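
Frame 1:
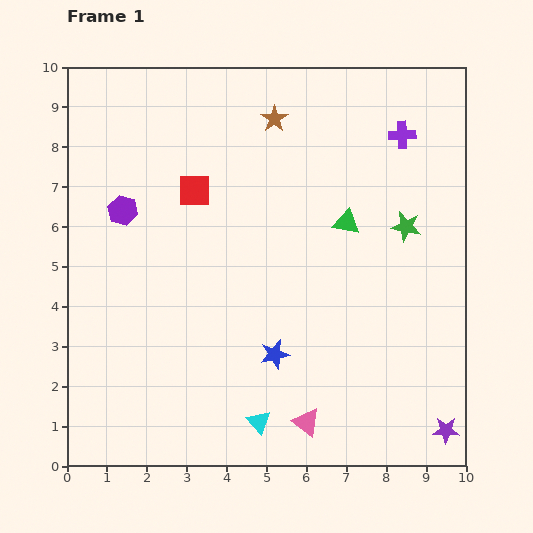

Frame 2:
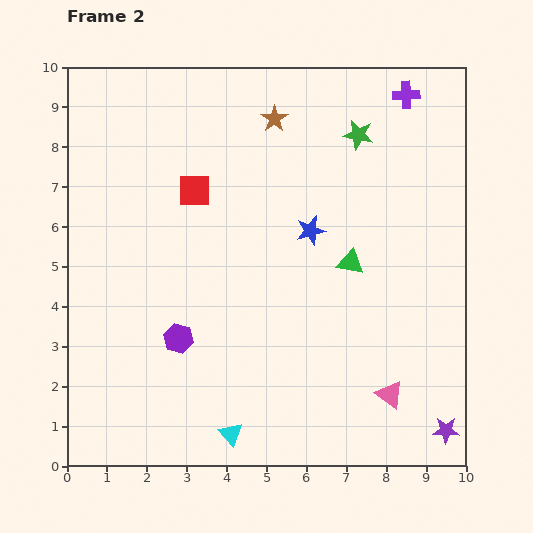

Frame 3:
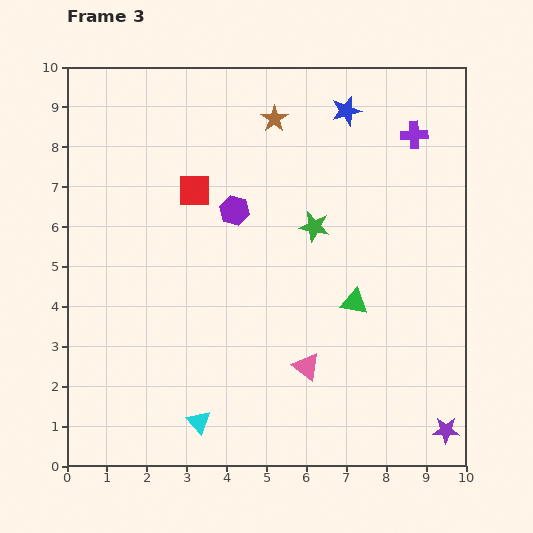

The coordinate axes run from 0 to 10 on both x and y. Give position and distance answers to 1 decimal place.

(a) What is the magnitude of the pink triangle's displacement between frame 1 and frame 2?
2.2

The pink triangle moved from (6.0, 1.1) to (8.1, 1.8), a distance of √(2.1² + 0.7²) ≈ 2.2.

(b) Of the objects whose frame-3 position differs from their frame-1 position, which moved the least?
the purple cross

(moved 0.3)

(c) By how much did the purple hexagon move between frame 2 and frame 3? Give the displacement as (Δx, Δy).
(1.4, 3.2)

The purple hexagon was at (2.8, 3.2) in frame 2 and (4.2, 6.4) in frame 3.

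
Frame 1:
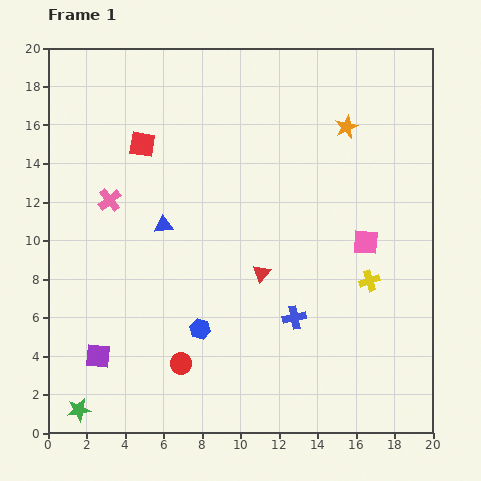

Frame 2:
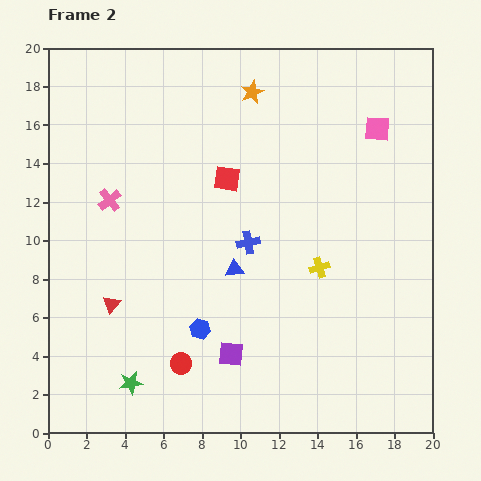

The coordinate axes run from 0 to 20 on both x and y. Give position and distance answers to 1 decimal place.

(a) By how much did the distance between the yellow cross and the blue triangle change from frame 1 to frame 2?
-6.7

Distance in frame 1: 11.1. Distance in frame 2: 4.4.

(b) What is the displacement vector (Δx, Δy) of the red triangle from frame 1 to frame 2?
(-7.8, -1.6)

The red triangle was at (11.1, 8.3) in frame 1 and (3.3, 6.7) in frame 2.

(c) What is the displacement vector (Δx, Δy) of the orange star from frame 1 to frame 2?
(-4.9, 1.8)

The orange star was at (15.5, 15.9) in frame 1 and (10.6, 17.7) in frame 2.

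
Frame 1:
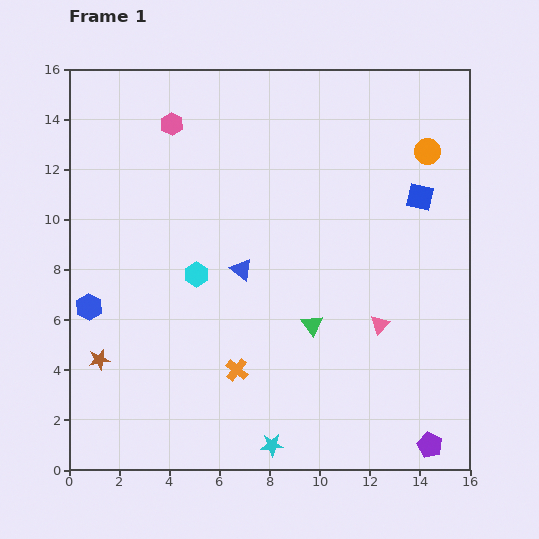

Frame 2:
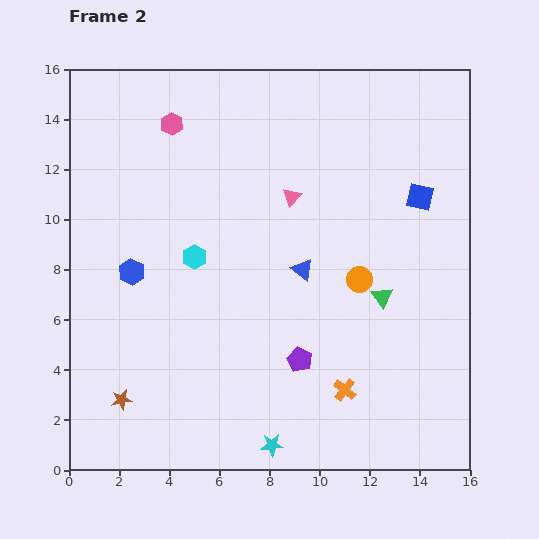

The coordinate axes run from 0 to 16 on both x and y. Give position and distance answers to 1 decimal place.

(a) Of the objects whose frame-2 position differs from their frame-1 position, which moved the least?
the cyan hexagon

(moved 0.7)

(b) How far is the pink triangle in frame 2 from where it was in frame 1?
6.2

The pink triangle moved from (12.4, 5.8) to (8.9, 10.9), a distance of √(3.5² + 5.1²) ≈ 6.2.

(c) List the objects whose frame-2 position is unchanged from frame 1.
the pink hexagon, the blue square, the cyan star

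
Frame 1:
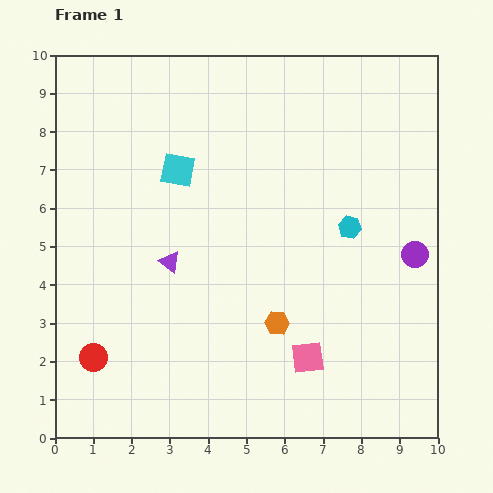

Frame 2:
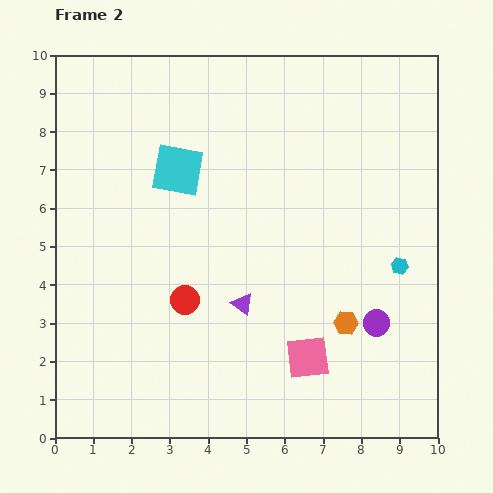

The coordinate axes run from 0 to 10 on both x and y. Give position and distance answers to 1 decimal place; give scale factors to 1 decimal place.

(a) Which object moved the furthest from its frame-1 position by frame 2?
the red circle

(moved 2.8; next 2.2)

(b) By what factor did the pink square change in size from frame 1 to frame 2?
1.3×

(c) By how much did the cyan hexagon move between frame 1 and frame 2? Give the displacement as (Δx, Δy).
(1.3, -1.0)

The cyan hexagon was at (7.7, 5.5) in frame 1 and (9.0, 4.5) in frame 2.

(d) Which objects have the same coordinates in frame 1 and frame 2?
the pink square, the cyan square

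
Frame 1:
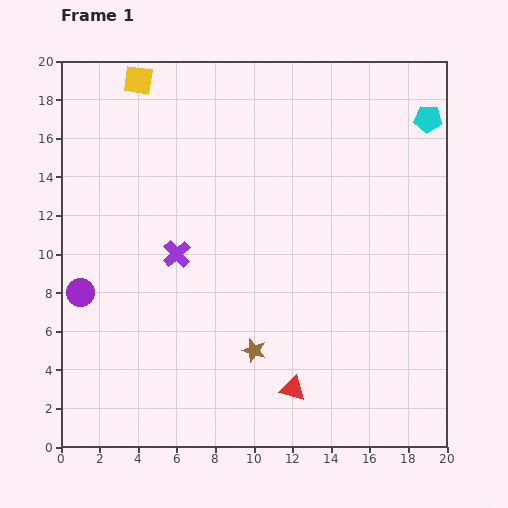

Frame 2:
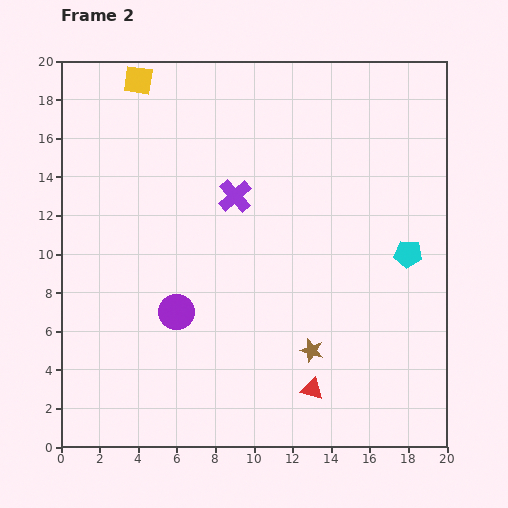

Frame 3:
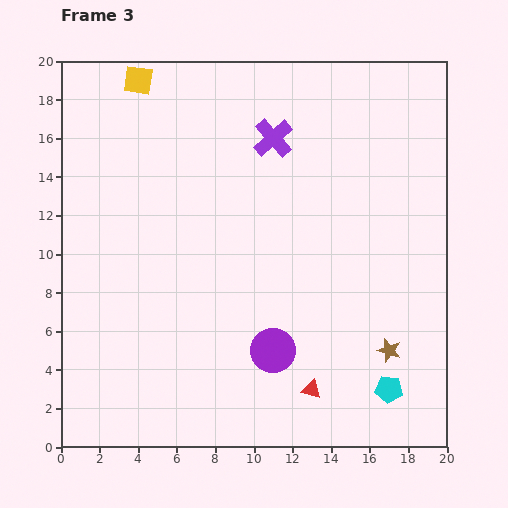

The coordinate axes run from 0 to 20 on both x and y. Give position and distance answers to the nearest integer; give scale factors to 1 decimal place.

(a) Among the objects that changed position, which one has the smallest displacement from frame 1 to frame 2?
the red triangle

(moved 1)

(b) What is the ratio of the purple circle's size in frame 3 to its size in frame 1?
1.6×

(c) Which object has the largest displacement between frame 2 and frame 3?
the cyan pentagon

(moved 7; next 5)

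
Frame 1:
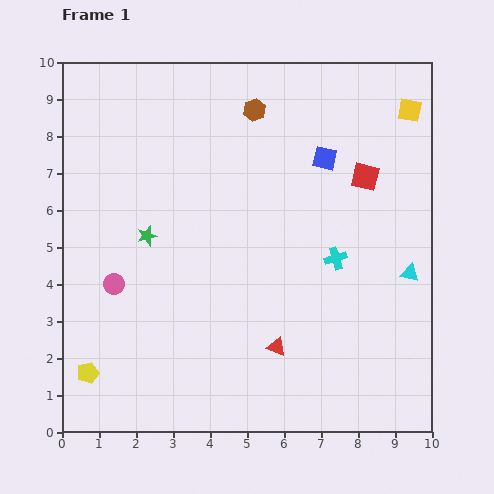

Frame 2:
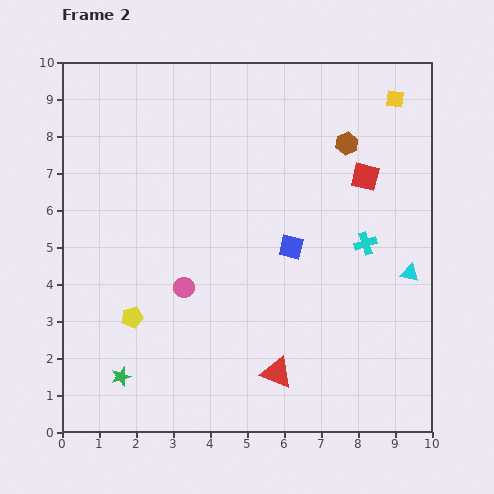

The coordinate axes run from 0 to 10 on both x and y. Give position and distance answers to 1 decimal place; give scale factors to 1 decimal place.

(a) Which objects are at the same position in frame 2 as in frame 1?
the cyan triangle, the red square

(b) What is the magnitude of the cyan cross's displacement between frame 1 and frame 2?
0.9

The cyan cross moved from (7.4, 4.7) to (8.2, 5.1), a distance of √(0.8² + 0.4²) ≈ 0.9.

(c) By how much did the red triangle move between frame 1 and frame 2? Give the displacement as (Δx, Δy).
(0.0, -0.7)

The red triangle was at (5.8, 2.3) in frame 1 and (5.8, 1.6) in frame 2.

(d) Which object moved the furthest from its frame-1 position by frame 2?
the green star

(moved 3.9; next 2.7)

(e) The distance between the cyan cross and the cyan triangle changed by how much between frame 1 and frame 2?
-0.6

Distance in frame 1: 2.0. Distance in frame 2: 1.4.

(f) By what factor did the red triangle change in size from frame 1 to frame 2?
1.7×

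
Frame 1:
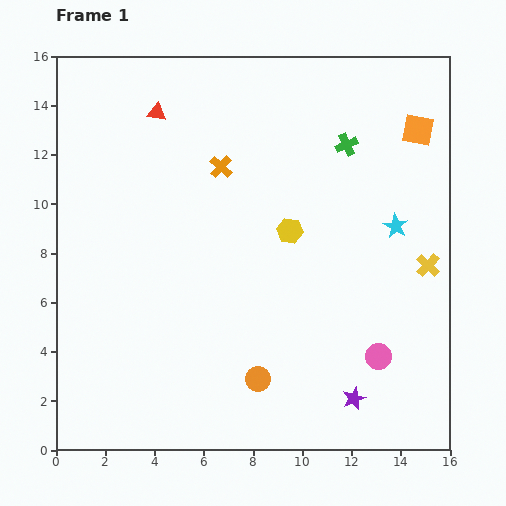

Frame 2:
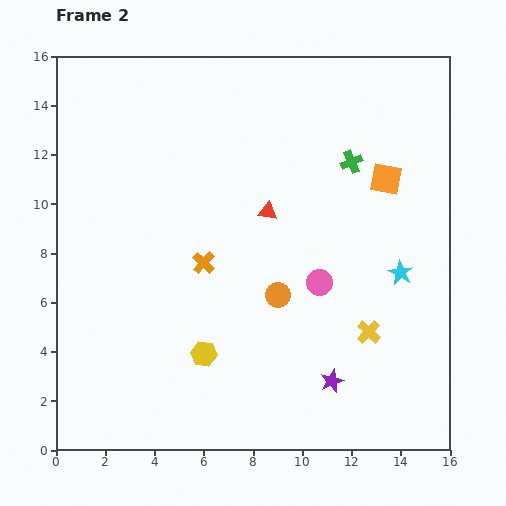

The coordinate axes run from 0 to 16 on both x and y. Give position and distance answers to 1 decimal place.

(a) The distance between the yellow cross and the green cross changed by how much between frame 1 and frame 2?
+1.0

Distance in frame 1: 5.9. Distance in frame 2: 6.9.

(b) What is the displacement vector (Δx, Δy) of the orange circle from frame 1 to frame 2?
(0.8, 3.4)

The orange circle was at (8.2, 2.9) in frame 1 and (9.0, 6.3) in frame 2.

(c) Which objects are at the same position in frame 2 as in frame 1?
none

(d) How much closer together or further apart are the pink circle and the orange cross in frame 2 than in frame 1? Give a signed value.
-5.2

Distance in frame 1: 10.0. Distance in frame 2: 4.8.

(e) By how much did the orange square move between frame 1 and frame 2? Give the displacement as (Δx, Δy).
(-1.3, -2.0)

The orange square was at (14.7, 13.0) in frame 1 and (13.4, 11.0) in frame 2.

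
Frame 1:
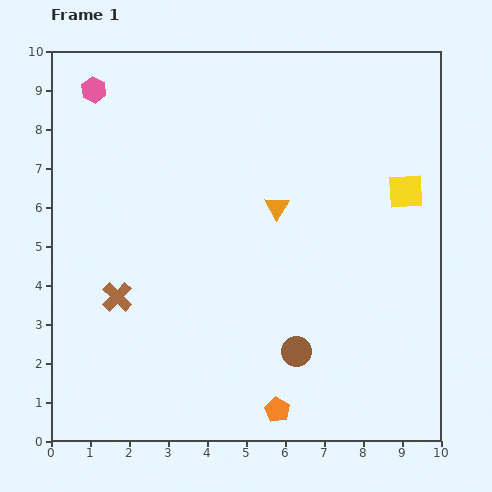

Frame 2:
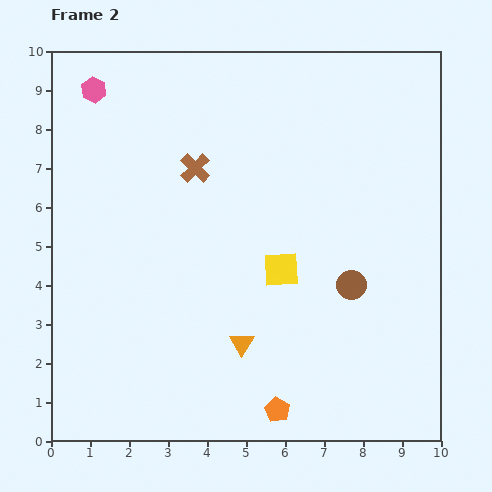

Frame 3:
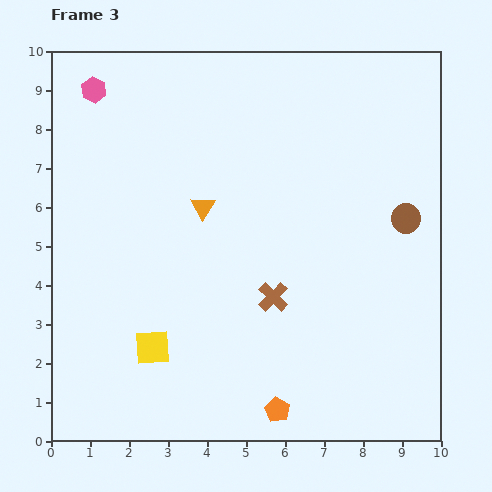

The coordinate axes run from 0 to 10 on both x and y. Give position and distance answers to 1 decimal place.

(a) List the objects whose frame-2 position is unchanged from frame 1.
the pink hexagon, the orange pentagon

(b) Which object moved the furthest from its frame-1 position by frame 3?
the yellow square

(moved 7.6; next 4.4)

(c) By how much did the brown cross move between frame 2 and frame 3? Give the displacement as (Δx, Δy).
(2.0, -3.3)

The brown cross was at (3.7, 7.0) in frame 2 and (5.7, 3.7) in frame 3.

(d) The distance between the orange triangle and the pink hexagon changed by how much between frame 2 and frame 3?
-3.4

Distance in frame 2: 7.5. Distance in frame 3: 4.1.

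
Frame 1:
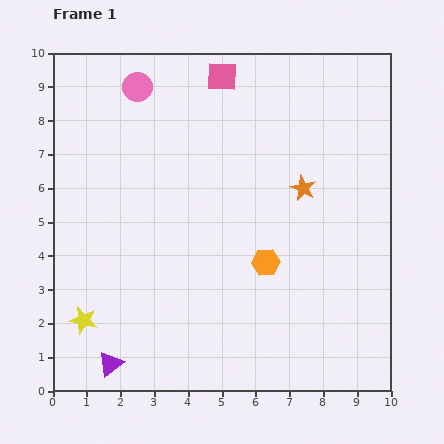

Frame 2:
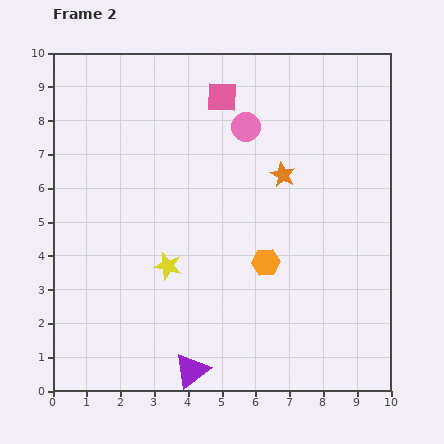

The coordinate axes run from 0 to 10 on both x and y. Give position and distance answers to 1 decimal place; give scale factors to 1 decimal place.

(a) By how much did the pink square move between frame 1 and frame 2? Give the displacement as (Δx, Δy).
(0.0, -0.6)

The pink square was at (5.0, 9.3) in frame 1 and (5.0, 8.7) in frame 2.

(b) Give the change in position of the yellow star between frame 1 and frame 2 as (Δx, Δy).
(2.5, 1.6)

The yellow star was at (0.9, 2.1) in frame 1 and (3.4, 3.7) in frame 2.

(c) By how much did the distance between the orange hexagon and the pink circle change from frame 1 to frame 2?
-2.4

Distance in frame 1: 6.4. Distance in frame 2: 4.0.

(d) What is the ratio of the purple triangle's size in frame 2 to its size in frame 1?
1.4×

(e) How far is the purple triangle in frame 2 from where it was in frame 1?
2.4

The purple triangle moved from (1.7, 0.8) to (4.1, 0.6), a distance of √(2.4² + 0.2²) ≈ 2.4.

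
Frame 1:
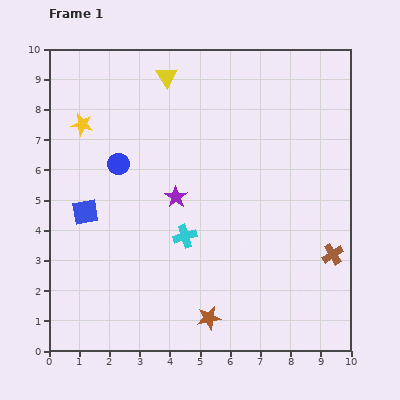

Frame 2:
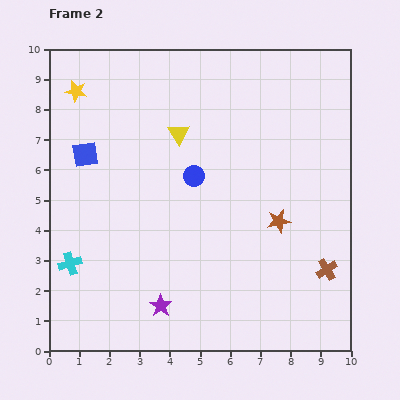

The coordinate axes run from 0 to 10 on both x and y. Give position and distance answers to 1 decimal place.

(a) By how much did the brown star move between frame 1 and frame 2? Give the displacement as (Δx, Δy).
(2.3, 3.2)

The brown star was at (5.3, 1.1) in frame 1 and (7.6, 4.3) in frame 2.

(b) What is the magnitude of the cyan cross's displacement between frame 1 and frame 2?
3.9

The cyan cross moved from (4.5, 3.8) to (0.7, 2.9), a distance of √(3.8² + 0.9²) ≈ 3.9.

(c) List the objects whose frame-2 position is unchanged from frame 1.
none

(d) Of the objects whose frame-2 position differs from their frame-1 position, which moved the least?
the brown cross

(moved 0.5)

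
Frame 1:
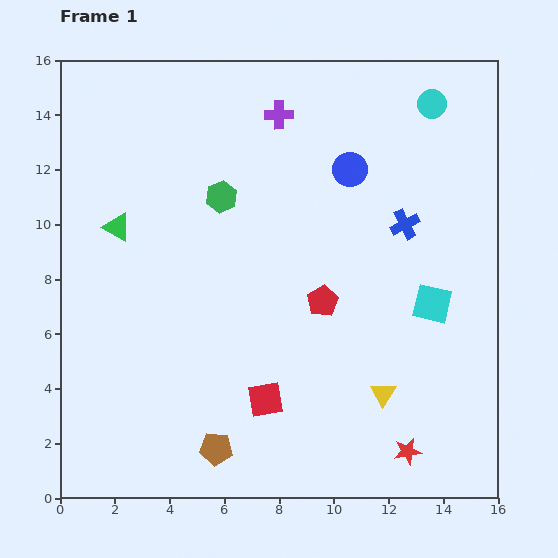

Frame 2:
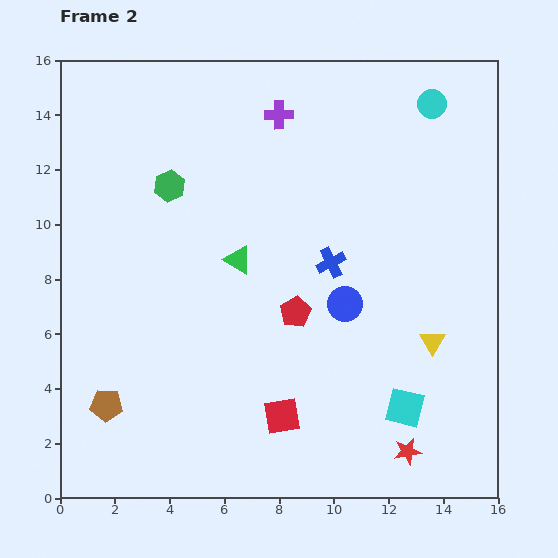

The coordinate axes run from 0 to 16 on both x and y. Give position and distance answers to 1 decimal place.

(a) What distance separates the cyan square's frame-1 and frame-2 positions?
3.9

The cyan square moved from (13.6, 7.1) to (12.6, 3.3), a distance of √(1.0² + 3.8²) ≈ 3.9.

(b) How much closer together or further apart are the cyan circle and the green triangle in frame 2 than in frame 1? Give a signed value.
-3.2

Distance in frame 1: 12.3. Distance in frame 2: 9.1.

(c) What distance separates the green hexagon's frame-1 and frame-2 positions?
1.9

The green hexagon moved from (5.9, 11.0) to (4.0, 11.4), a distance of √(1.9² + 0.4²) ≈ 1.9.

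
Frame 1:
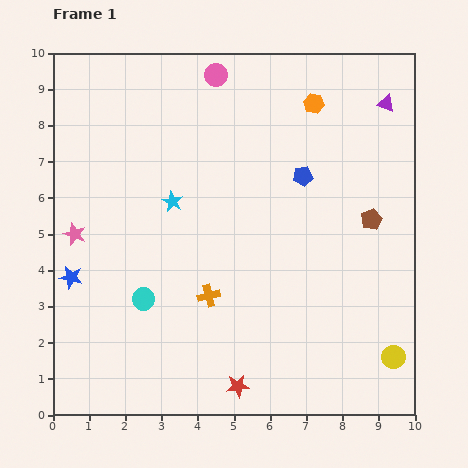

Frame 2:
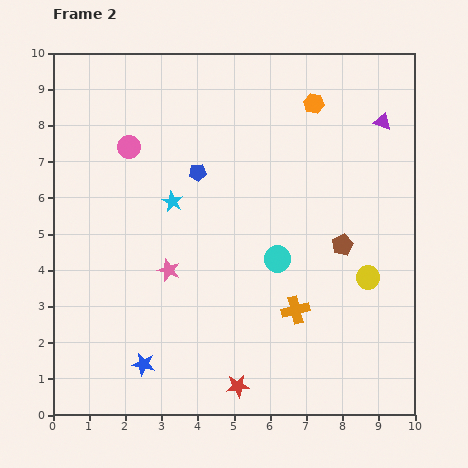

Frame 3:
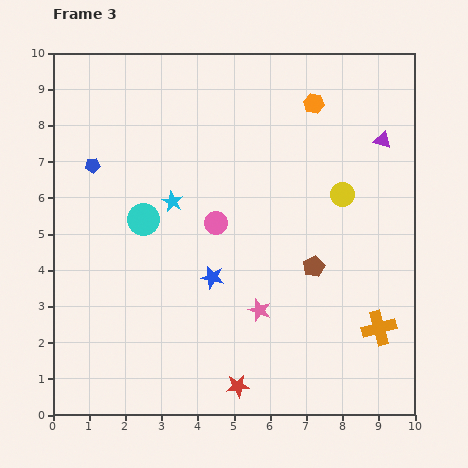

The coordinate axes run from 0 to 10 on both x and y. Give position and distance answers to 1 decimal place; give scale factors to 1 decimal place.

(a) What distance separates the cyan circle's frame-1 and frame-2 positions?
3.9

The cyan circle moved from (2.5, 3.2) to (6.2, 4.3), a distance of √(3.7² + 1.1²) ≈ 3.9.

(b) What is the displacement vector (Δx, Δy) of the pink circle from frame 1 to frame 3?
(0.0, -4.1)

The pink circle was at (4.5, 9.4) in frame 1 and (4.5, 5.3) in frame 3.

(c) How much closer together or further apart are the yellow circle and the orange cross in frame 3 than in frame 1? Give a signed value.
-1.6

Distance in frame 1: 5.4. Distance in frame 3: 3.8.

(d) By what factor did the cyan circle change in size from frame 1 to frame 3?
1.4×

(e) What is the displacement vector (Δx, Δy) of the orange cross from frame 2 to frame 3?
(2.3, -0.5)

The orange cross was at (6.7, 2.9) in frame 2 and (9.0, 2.4) in frame 3.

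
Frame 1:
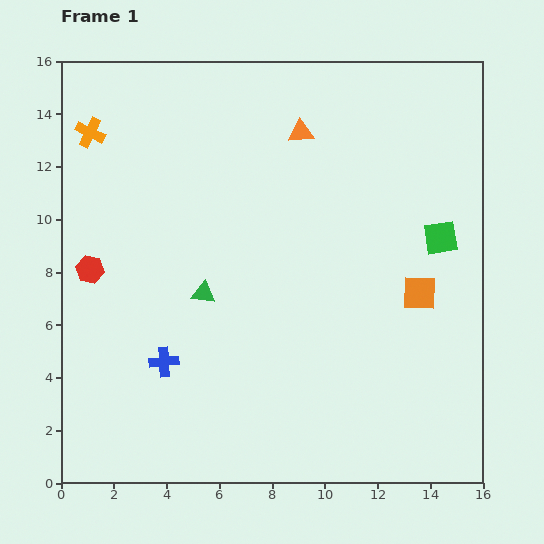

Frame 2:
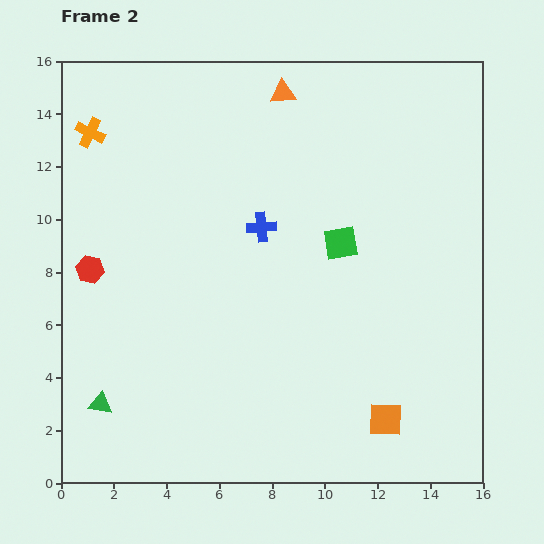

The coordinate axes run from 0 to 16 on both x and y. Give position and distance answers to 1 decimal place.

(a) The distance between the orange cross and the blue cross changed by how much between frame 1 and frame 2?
-1.7

Distance in frame 1: 9.1. Distance in frame 2: 7.4.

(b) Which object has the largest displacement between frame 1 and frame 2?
the blue cross

(moved 6.3; next 5.7)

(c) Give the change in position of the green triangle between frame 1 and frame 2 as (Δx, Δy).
(-3.9, -4.2)

The green triangle was at (5.4, 7.2) in frame 1 and (1.5, 3.0) in frame 2.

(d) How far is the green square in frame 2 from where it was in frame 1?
3.8

The green square moved from (14.4, 9.3) to (10.6, 9.1), a distance of √(3.8² + 0.2²) ≈ 3.8.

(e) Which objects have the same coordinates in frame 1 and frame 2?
the orange cross, the red hexagon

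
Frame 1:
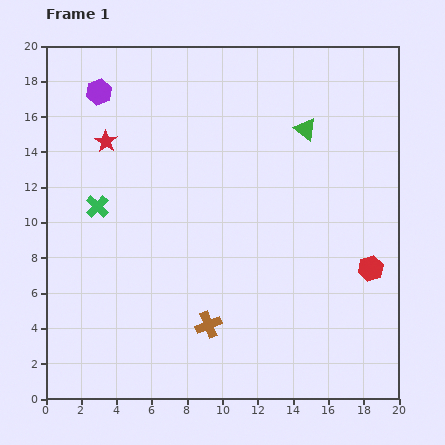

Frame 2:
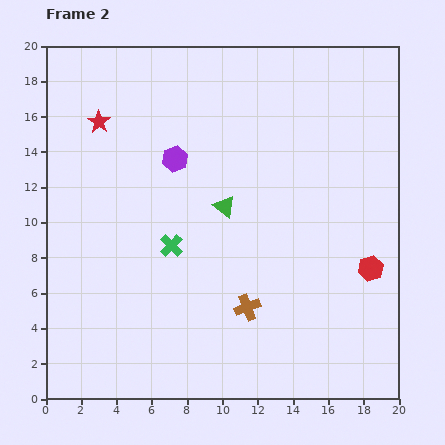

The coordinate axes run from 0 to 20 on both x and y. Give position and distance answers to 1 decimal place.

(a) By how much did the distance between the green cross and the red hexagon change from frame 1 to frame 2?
-4.5

Distance in frame 1: 15.9. Distance in frame 2: 11.4.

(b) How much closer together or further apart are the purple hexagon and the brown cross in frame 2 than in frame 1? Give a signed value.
-5.3

Distance in frame 1: 14.6. Distance in frame 2: 9.3.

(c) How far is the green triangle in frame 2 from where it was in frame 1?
6.4

The green triangle moved from (14.7, 15.3) to (10.1, 10.9), a distance of √(4.6² + 4.4²) ≈ 6.4.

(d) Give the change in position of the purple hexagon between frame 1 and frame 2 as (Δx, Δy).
(4.3, -3.8)

The purple hexagon was at (3.0, 17.4) in frame 1 and (7.3, 13.6) in frame 2.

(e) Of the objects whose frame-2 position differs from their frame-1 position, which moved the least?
the red star

(moved 1.2)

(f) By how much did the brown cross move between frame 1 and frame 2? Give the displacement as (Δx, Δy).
(2.2, 1.0)

The brown cross was at (9.2, 4.2) in frame 1 and (11.4, 5.2) in frame 2.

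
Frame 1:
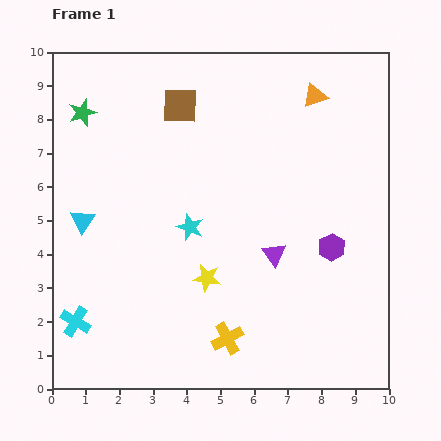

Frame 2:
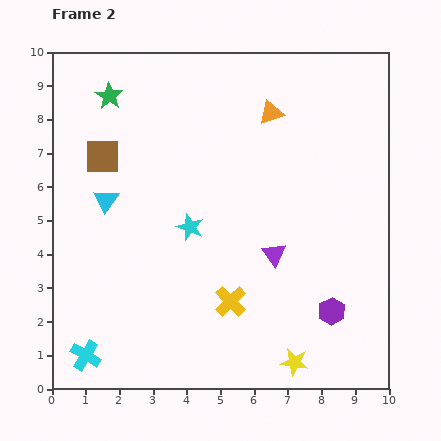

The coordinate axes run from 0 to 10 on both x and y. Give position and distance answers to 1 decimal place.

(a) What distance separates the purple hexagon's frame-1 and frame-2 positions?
1.9

The purple hexagon moved from (8.3, 4.2) to (8.3, 2.3), a distance of √(0.0² + 1.9²) ≈ 1.9.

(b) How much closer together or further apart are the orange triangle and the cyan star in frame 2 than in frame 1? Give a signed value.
-1.2

Distance in frame 1: 5.4. Distance in frame 2: 4.2.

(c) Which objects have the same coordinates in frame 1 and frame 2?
the cyan star, the purple triangle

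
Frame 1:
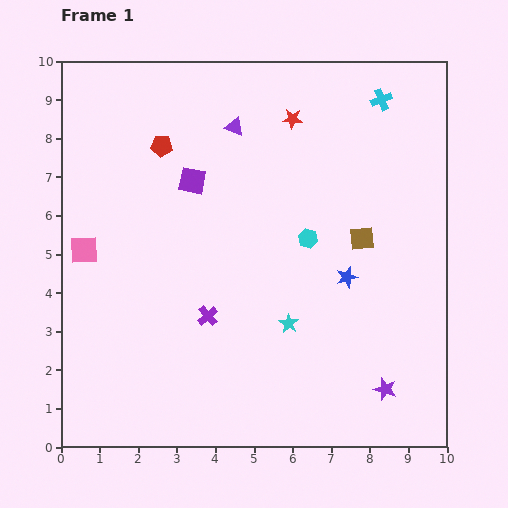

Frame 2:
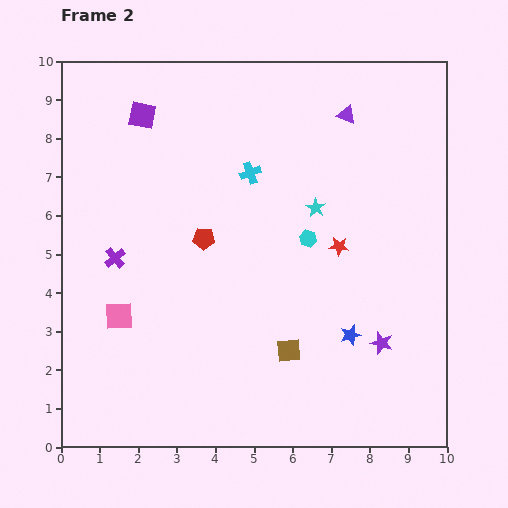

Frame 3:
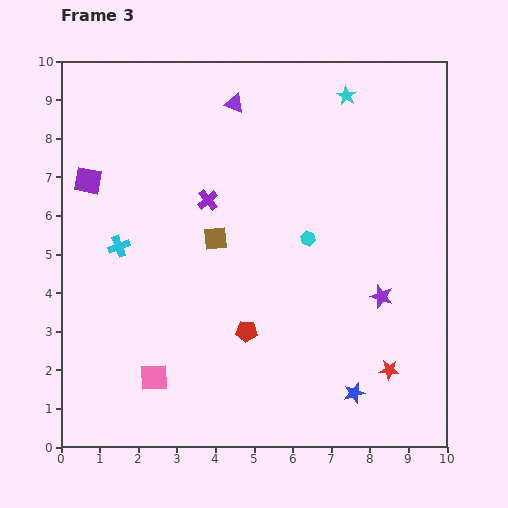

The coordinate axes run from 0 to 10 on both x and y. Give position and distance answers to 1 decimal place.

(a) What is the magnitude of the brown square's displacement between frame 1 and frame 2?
3.5

The brown square moved from (7.8, 5.4) to (5.9, 2.5), a distance of √(1.9² + 2.9²) ≈ 3.5.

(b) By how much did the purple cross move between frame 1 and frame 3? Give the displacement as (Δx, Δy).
(0.0, 3.0)

The purple cross was at (3.8, 3.4) in frame 1 and (3.8, 6.4) in frame 3.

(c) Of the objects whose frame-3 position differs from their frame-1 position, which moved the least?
the purple triangle

(moved 0.6)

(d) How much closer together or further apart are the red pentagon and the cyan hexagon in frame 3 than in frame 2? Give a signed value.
+0.2

Distance in frame 2: 2.7. Distance in frame 3: 2.9.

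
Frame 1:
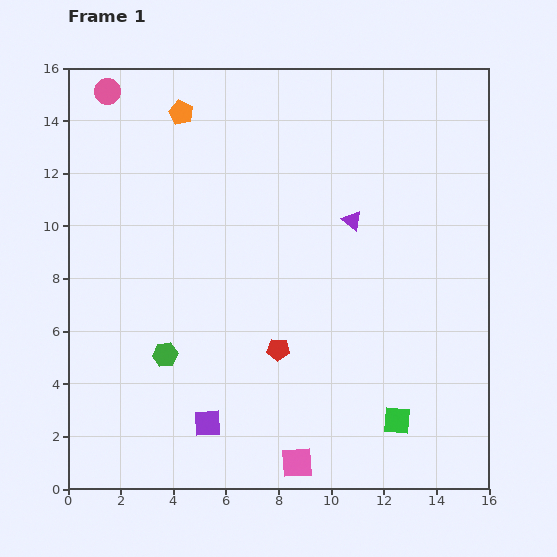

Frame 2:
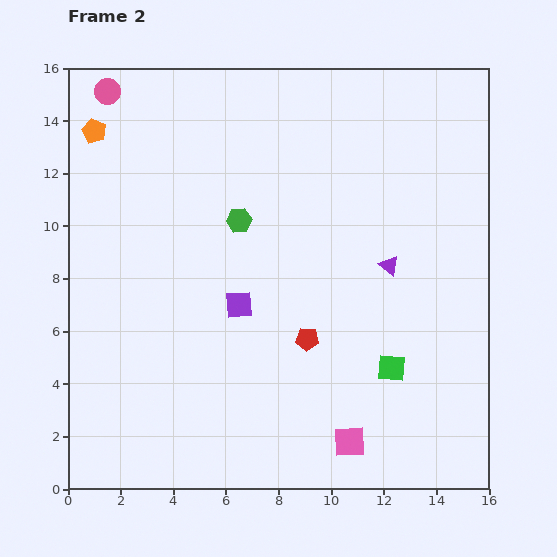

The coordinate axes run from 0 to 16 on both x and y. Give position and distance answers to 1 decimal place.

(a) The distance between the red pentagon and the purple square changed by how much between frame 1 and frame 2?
-1.0

Distance in frame 1: 3.9. Distance in frame 2: 2.9.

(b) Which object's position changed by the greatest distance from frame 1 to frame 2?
the green hexagon

(moved 5.8; next 4.7)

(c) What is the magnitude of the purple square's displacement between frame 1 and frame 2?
4.7

The purple square moved from (5.3, 2.5) to (6.5, 7.0), a distance of √(1.2² + 4.5²) ≈ 4.7.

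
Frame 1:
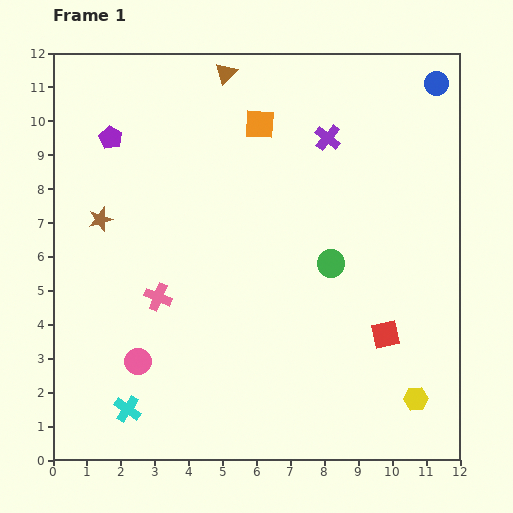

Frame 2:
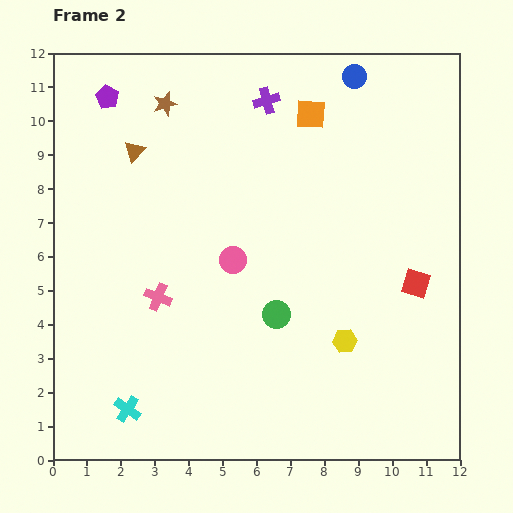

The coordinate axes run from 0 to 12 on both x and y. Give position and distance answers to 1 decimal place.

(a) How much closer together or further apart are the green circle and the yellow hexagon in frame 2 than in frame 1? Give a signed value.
-2.5

Distance in frame 1: 4.7. Distance in frame 2: 2.2.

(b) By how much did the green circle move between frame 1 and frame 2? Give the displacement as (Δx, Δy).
(-1.6, -1.5)

The green circle was at (8.2, 5.8) in frame 1 and (6.6, 4.3) in frame 2.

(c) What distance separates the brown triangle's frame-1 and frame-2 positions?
3.5

The brown triangle moved from (5.1, 11.4) to (2.4, 9.1), a distance of √(2.7² + 2.3²) ≈ 3.5.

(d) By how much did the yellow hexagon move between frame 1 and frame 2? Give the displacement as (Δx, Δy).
(-2.1, 1.7)

The yellow hexagon was at (10.7, 1.8) in frame 1 and (8.6, 3.5) in frame 2.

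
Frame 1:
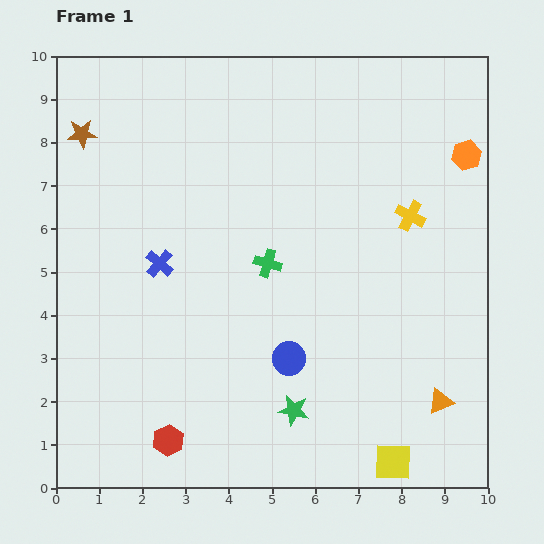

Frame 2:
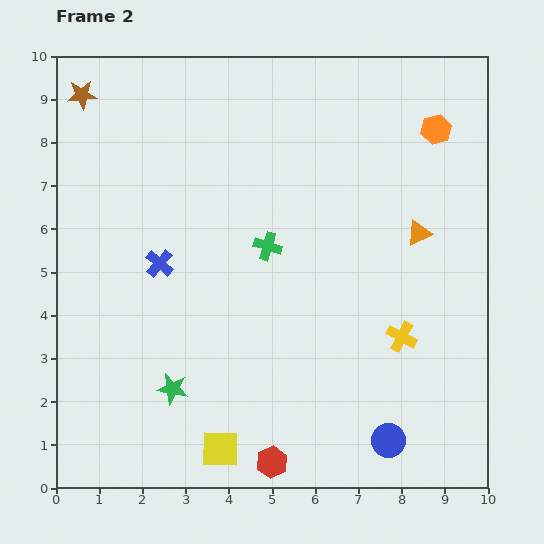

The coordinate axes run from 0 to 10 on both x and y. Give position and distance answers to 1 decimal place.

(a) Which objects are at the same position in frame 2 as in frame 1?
the blue cross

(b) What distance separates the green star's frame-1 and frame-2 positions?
2.8

The green star moved from (5.5, 1.8) to (2.7, 2.3), a distance of √(2.8² + 0.5²) ≈ 2.8.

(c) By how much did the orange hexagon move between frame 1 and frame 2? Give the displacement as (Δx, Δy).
(-0.7, 0.6)

The orange hexagon was at (9.5, 7.7) in frame 1 and (8.8, 8.3) in frame 2.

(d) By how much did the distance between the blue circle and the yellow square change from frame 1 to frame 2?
+0.5

Distance in frame 1: 3.4. Distance in frame 2: 3.9.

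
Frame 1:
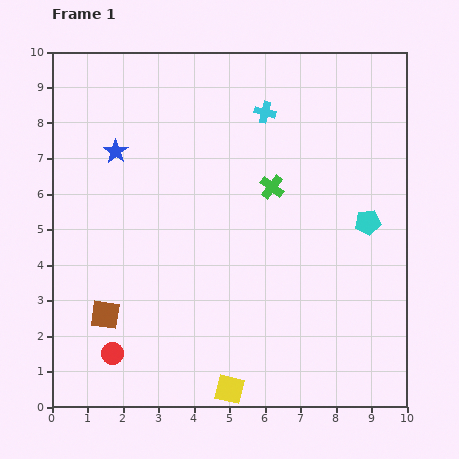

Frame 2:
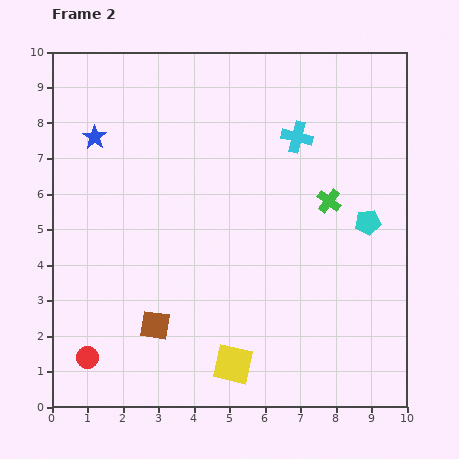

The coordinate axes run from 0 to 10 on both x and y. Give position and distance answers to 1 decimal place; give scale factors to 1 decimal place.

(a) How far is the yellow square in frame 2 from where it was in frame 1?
0.7

The yellow square moved from (5.0, 0.5) to (5.1, 1.2), a distance of √(0.1² + 0.7²) ≈ 0.7.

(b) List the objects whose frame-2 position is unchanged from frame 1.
the cyan pentagon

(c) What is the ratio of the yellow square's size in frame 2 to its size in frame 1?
1.4×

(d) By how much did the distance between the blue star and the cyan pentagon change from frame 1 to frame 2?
+0.7

Distance in frame 1: 7.4. Distance in frame 2: 8.1.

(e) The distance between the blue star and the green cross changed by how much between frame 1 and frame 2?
+2.3

Distance in frame 1: 4.5. Distance in frame 2: 6.8.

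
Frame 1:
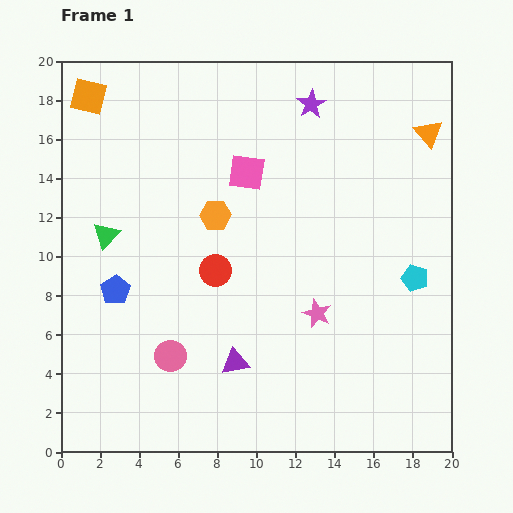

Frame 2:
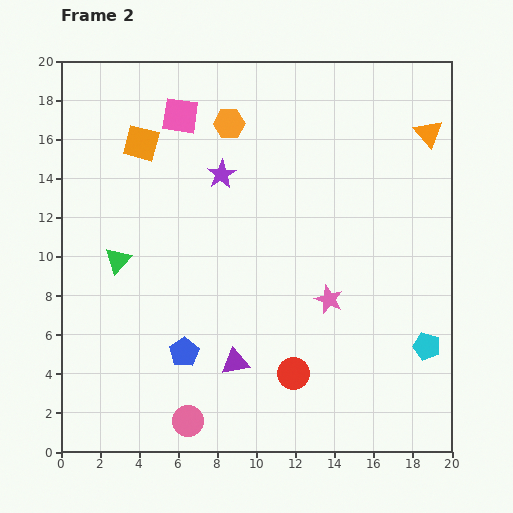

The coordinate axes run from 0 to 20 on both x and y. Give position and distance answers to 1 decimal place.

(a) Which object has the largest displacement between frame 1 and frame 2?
the red circle

(moved 6.6; next 5.8)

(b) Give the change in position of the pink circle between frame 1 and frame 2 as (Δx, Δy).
(0.9, -3.3)

The pink circle was at (5.6, 4.9) in frame 1 and (6.5, 1.6) in frame 2.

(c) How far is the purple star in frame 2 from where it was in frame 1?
5.8

The purple star moved from (12.8, 17.8) to (8.2, 14.2), a distance of √(4.6² + 3.6²) ≈ 5.8.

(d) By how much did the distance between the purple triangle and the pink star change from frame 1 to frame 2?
+0.9

Distance in frame 1: 4.9. Distance in frame 2: 5.8.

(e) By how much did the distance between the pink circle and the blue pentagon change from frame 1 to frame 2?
-0.9

Distance in frame 1: 4.4. Distance in frame 2: 3.5.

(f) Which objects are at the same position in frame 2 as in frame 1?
the orange triangle, the purple triangle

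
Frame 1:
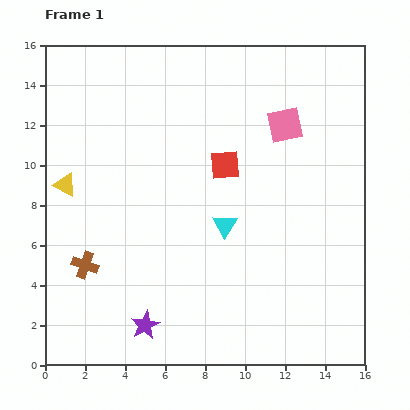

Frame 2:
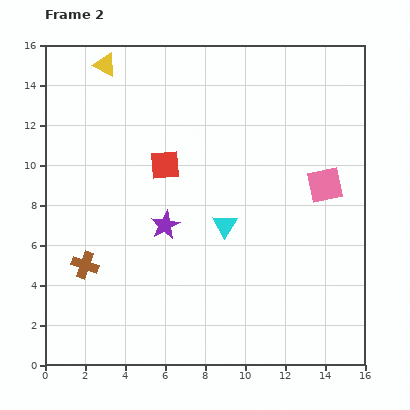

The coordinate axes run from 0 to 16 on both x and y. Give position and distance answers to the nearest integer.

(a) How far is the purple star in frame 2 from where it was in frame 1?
5

The purple star moved from (5, 2) to (6, 7), a distance of √(1² + 5²) ≈ 5.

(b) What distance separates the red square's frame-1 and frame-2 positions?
3

The red square moved from (9, 10) to (6, 10), a distance of √(3² + 0²) ≈ 3.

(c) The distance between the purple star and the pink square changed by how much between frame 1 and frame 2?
-4

Distance in frame 1: 12. Distance in frame 2: 8.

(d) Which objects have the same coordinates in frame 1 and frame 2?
the brown cross, the cyan triangle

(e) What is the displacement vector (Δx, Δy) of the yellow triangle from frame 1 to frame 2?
(2, 6)

The yellow triangle was at (1, 9) in frame 1 and (3, 15) in frame 2.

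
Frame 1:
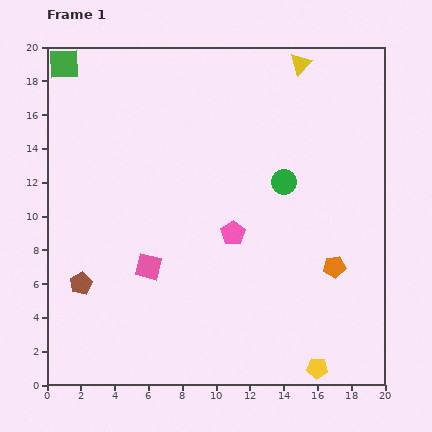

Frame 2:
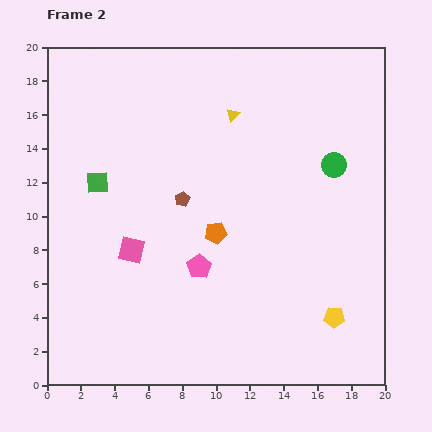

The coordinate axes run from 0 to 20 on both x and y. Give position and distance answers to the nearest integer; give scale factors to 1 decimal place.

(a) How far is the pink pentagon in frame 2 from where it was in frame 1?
3

The pink pentagon moved from (11, 9) to (9, 7), a distance of √(2² + 2²) ≈ 3.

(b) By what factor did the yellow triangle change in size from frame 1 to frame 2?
0.6×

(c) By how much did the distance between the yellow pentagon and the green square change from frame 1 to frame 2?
-7

Distance in frame 1: 23. Distance in frame 2: 16.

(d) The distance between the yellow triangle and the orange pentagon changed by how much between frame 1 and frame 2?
-5

Distance in frame 1: 12. Distance in frame 2: 7.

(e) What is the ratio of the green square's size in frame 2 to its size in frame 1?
0.7×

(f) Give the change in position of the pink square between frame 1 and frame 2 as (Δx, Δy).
(-1, 1)

The pink square was at (6, 7) in frame 1 and (5, 8) in frame 2.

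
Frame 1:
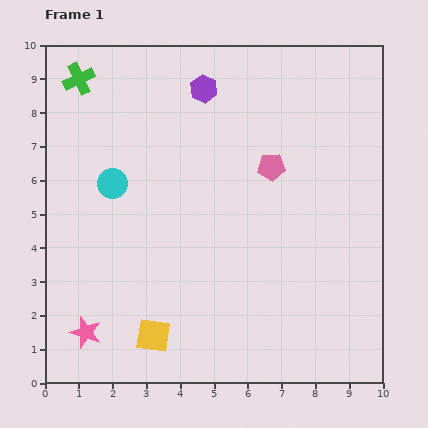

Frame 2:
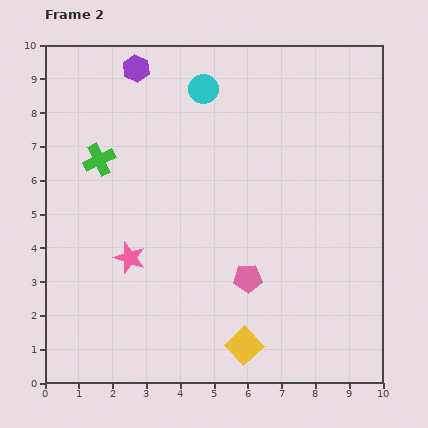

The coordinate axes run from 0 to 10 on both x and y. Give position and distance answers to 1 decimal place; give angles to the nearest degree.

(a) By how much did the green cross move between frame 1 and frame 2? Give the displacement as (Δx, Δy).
(0.6, -2.4)

The green cross was at (1.0, 9.0) in frame 1 and (1.6, 6.6) in frame 2.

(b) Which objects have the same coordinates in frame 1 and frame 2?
none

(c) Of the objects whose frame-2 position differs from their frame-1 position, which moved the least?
the purple hexagon

(moved 2.1)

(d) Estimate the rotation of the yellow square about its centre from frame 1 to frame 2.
38° clockwise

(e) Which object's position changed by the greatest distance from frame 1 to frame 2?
the cyan circle

(moved 3.9; next 3.4)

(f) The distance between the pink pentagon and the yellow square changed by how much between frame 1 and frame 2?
-4.1

Distance in frame 1: 6.1. Distance in frame 2: 2.0.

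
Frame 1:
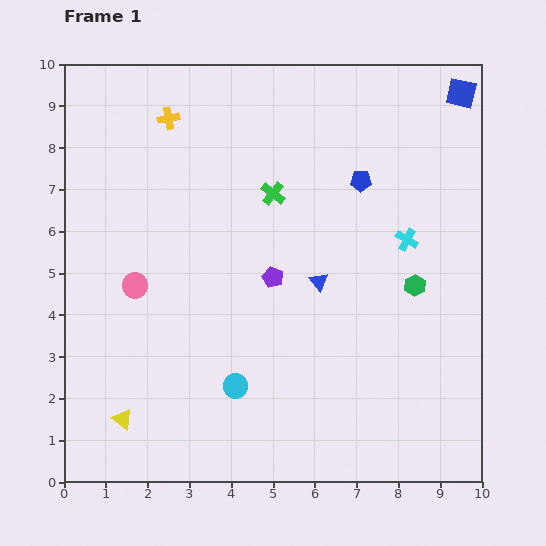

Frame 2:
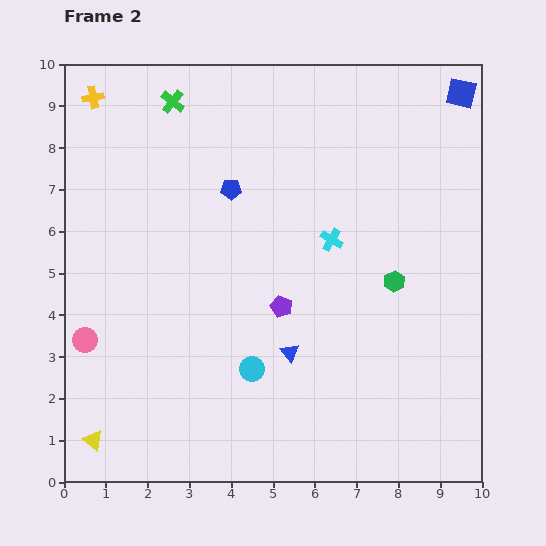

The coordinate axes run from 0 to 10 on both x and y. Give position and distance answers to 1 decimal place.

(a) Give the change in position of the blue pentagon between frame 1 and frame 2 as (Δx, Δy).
(-3.1, -0.2)

The blue pentagon was at (7.1, 7.2) in frame 1 and (4.0, 7.0) in frame 2.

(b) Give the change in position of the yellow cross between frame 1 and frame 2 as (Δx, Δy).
(-1.8, 0.5)

The yellow cross was at (2.5, 8.7) in frame 1 and (0.7, 9.2) in frame 2.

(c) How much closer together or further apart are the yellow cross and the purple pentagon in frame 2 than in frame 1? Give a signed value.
+2.2

Distance in frame 1: 4.5. Distance in frame 2: 6.7.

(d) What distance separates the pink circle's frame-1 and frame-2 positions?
1.8

The pink circle moved from (1.7, 4.7) to (0.5, 3.4), a distance of √(1.2² + 1.3²) ≈ 1.8.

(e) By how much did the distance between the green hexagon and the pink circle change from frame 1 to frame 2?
+0.8

Distance in frame 1: 6.7. Distance in frame 2: 7.5.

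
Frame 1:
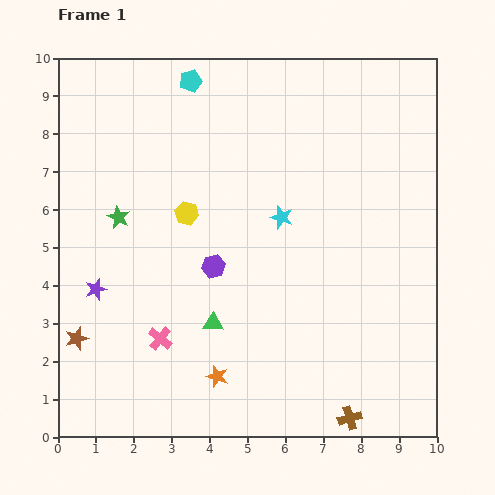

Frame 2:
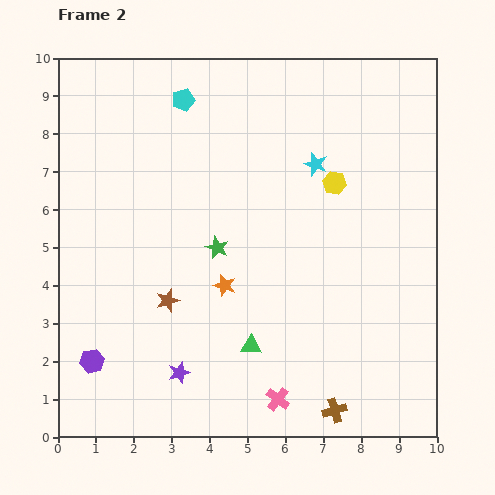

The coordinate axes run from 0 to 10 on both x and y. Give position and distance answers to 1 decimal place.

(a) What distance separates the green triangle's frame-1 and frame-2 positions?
1.2

The green triangle moved from (4.1, 3.0) to (5.1, 2.4), a distance of √(1.0² + 0.6²) ≈ 1.2.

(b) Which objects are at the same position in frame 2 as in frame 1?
none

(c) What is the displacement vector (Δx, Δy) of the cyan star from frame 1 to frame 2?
(0.9, 1.4)

The cyan star was at (5.9, 5.8) in frame 1 and (6.8, 7.2) in frame 2.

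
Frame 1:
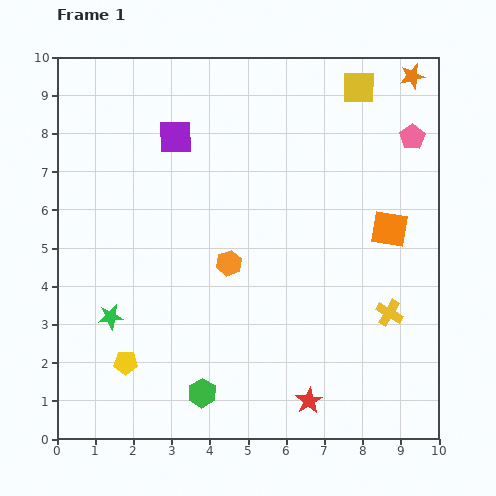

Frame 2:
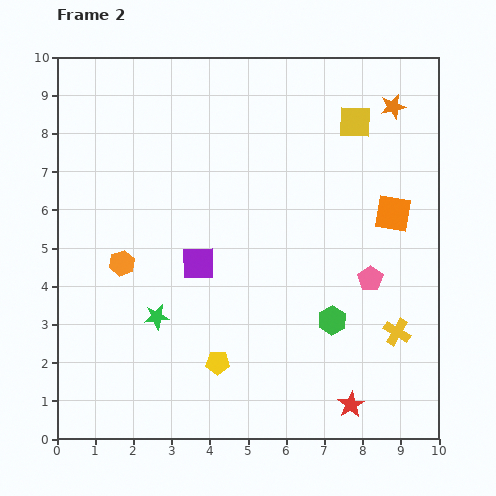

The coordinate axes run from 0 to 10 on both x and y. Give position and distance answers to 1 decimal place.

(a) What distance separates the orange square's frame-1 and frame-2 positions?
0.4

The orange square moved from (8.7, 5.5) to (8.8, 5.9), a distance of √(0.1² + 0.4²) ≈ 0.4.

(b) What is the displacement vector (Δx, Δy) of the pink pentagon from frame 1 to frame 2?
(-1.1, -3.7)

The pink pentagon was at (9.3, 7.9) in frame 1 and (8.2, 4.2) in frame 2.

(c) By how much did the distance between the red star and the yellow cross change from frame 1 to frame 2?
-0.9

Distance in frame 1: 3.1. Distance in frame 2: 2.2.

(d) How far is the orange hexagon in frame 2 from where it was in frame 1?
2.8

The orange hexagon moved from (4.5, 4.6) to (1.7, 4.6), a distance of √(2.8² + 0.0²) ≈ 2.8.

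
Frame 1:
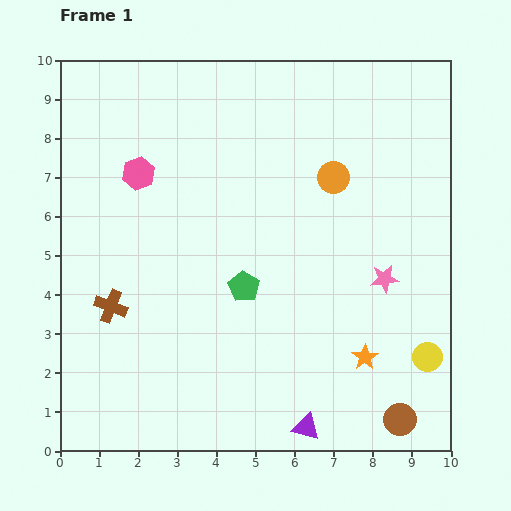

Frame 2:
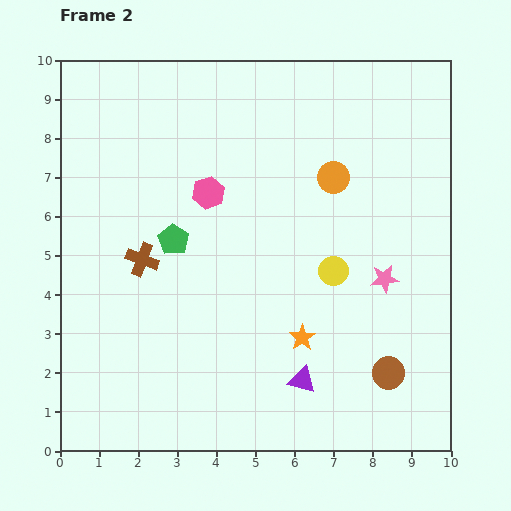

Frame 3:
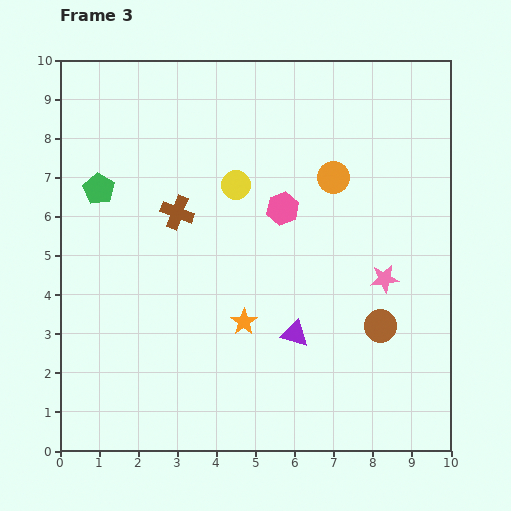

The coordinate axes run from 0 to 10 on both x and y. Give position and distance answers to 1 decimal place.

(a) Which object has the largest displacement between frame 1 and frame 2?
the yellow circle

(moved 3.3; next 2.2)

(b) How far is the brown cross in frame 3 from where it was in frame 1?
2.9

The brown cross moved from (1.3, 3.7) to (3.0, 6.1), a distance of √(1.7² + 2.4²) ≈ 2.9.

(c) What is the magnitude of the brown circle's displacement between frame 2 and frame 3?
1.2

The brown circle moved from (8.4, 2.0) to (8.2, 3.2), a distance of √(0.2² + 1.2²) ≈ 1.2.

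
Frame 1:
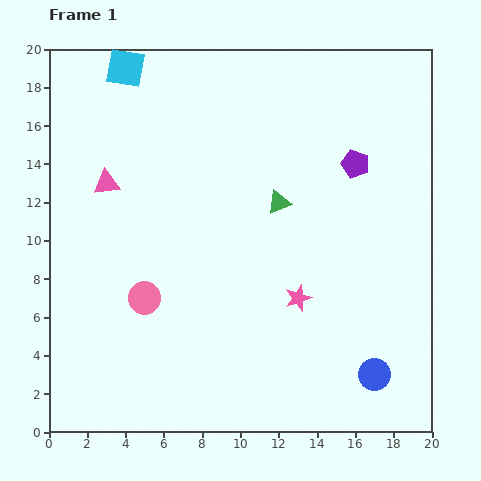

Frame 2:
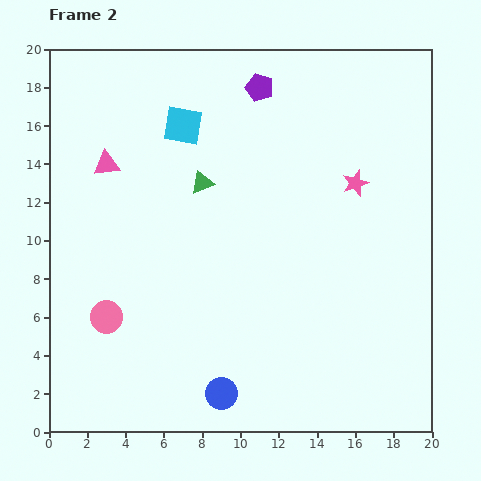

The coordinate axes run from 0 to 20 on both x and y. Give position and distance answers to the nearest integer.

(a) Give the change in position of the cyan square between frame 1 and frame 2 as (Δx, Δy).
(3, -3)

The cyan square was at (4, 19) in frame 1 and (7, 16) in frame 2.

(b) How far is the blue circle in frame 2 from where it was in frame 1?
8

The blue circle moved from (17, 3) to (9, 2), a distance of √(8² + 1²) ≈ 8.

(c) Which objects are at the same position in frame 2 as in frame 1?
none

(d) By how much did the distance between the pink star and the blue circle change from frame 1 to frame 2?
+7

Distance in frame 1: 6. Distance in frame 2: 13.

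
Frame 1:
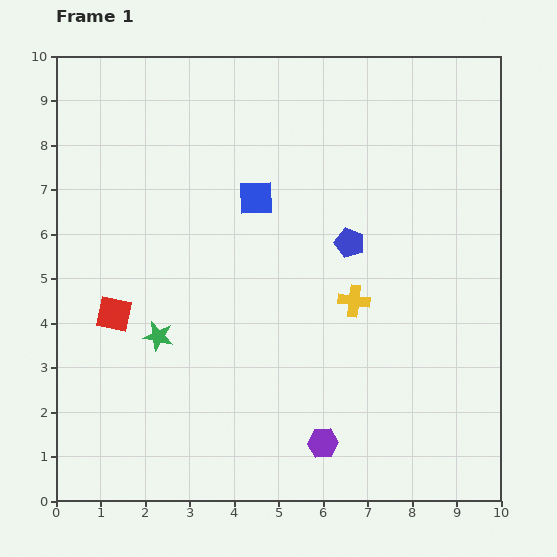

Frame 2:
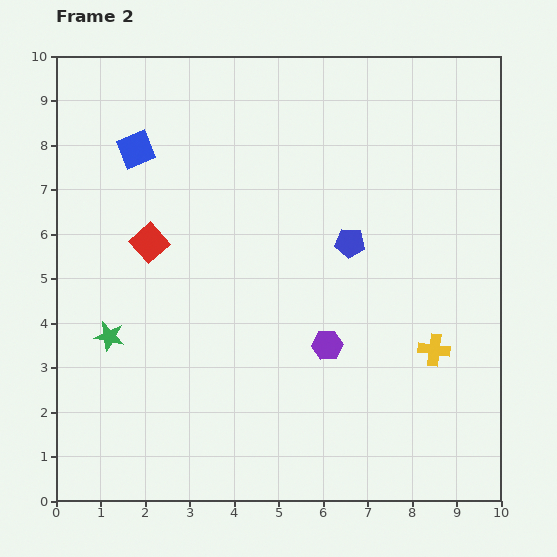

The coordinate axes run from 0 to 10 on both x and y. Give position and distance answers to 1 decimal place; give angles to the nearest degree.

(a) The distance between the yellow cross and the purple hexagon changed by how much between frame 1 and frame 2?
-0.9

Distance in frame 1: 3.3. Distance in frame 2: 2.4.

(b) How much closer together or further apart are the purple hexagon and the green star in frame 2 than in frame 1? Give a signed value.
+0.5

Distance in frame 1: 4.4. Distance in frame 2: 4.9.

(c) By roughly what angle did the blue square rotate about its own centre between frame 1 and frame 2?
21° counter-clockwise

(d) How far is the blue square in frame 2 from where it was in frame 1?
2.9

The blue square moved from (4.5, 6.8) to (1.8, 7.9), a distance of √(2.7² + 1.1²) ≈ 2.9.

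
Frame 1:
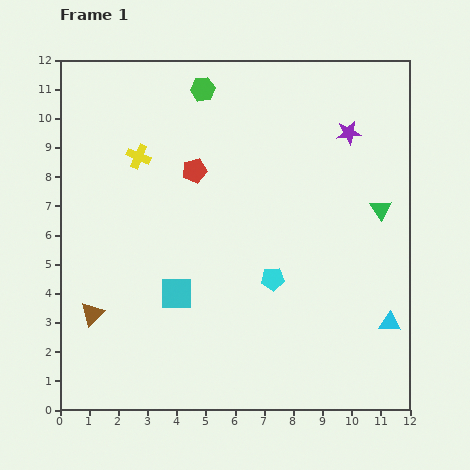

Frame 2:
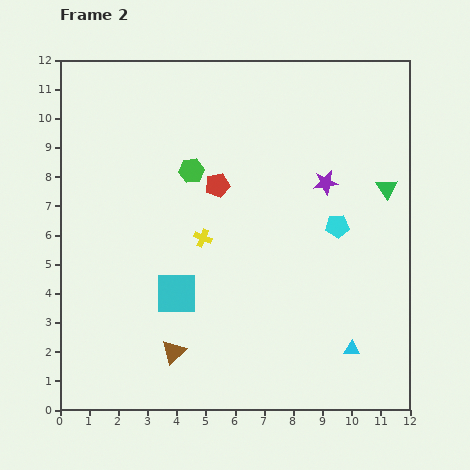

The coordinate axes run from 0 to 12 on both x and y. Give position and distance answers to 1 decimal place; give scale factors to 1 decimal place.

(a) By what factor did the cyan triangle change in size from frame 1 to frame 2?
0.7×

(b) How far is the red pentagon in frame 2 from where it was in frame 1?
0.9

The red pentagon moved from (4.6, 8.2) to (5.4, 7.7), a distance of √(0.8² + 0.5²) ≈ 0.9.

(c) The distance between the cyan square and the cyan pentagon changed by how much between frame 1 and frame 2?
+2.7

Distance in frame 1: 3.3. Distance in frame 2: 6.0.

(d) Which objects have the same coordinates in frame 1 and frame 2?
the cyan square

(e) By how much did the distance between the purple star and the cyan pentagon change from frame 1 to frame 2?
-4.0

Distance in frame 1: 5.6. Distance in frame 2: 1.6.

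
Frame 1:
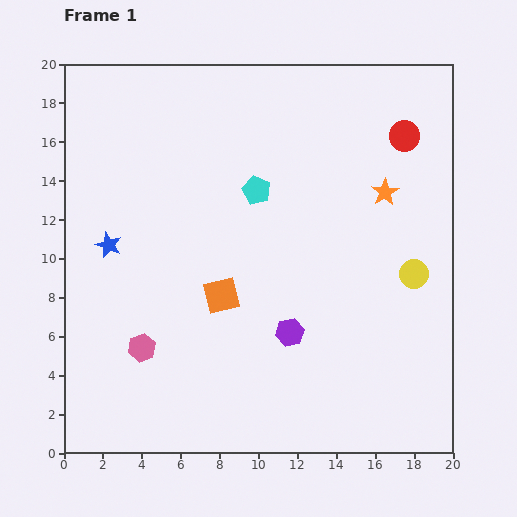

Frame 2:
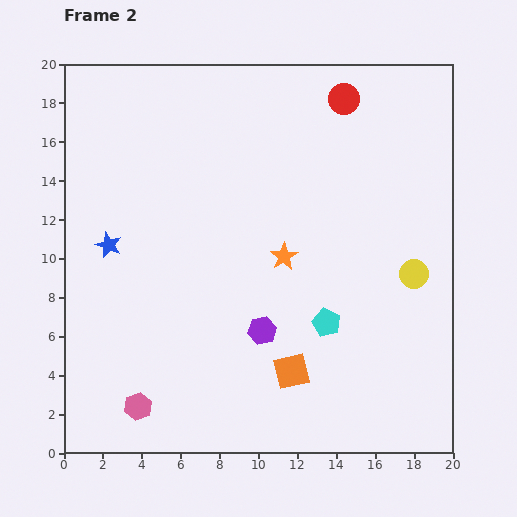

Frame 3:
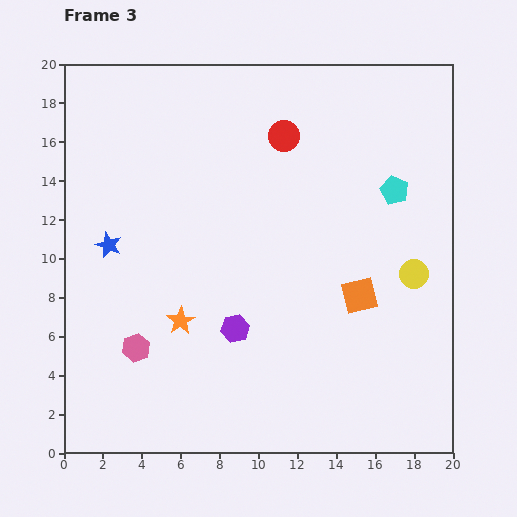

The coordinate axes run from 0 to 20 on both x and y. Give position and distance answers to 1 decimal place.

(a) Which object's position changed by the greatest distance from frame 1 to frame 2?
the cyan pentagon

(moved 7.7; next 6.2)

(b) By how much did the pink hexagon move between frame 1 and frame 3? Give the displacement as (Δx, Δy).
(-0.3, 0.0)

The pink hexagon was at (4.0, 5.4) in frame 1 and (3.7, 5.4) in frame 3.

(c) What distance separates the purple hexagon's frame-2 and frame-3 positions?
1.4

The purple hexagon moved from (10.2, 6.3) to (8.8, 6.4), a distance of √(1.4² + 0.1²) ≈ 1.4.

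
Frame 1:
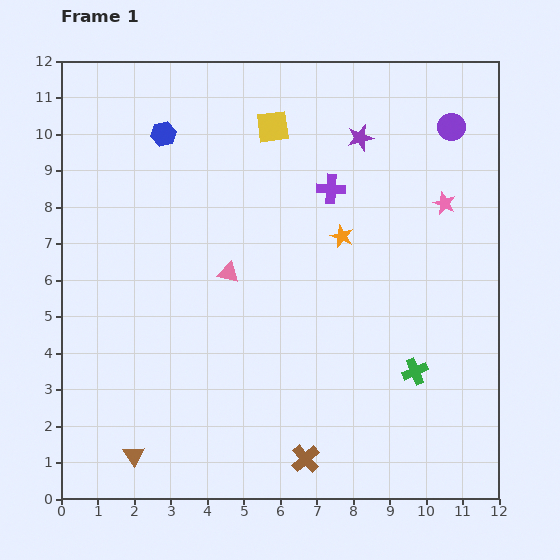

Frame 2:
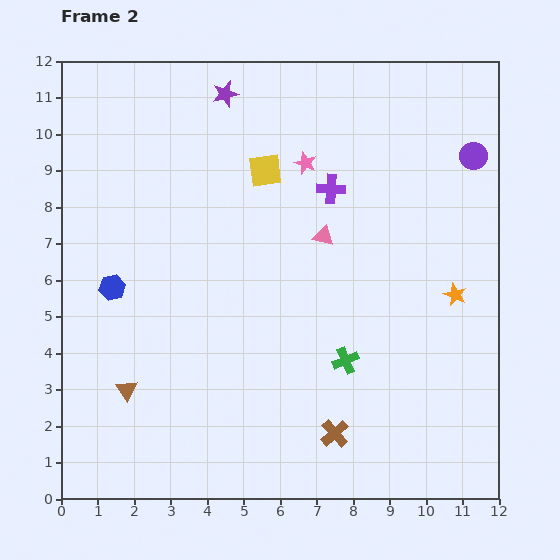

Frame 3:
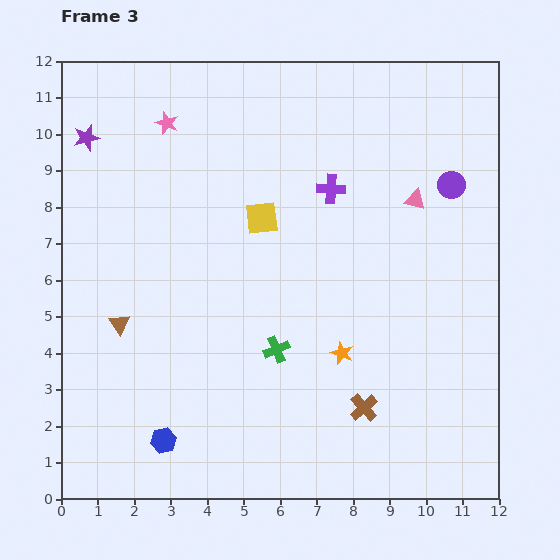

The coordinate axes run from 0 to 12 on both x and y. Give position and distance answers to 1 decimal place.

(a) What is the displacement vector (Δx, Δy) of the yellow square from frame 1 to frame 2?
(-0.2, -1.2)

The yellow square was at (5.8, 10.2) in frame 1 and (5.6, 9.0) in frame 2.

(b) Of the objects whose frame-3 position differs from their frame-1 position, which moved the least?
the purple circle

(moved 1.6)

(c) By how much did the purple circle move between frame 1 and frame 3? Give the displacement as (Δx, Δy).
(0.0, -1.6)

The purple circle was at (10.7, 10.2) in frame 1 and (10.7, 8.6) in frame 3.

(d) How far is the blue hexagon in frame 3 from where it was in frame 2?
4.4

The blue hexagon moved from (1.4, 5.8) to (2.8, 1.6), a distance of √(1.4² + 4.2²) ≈ 4.4.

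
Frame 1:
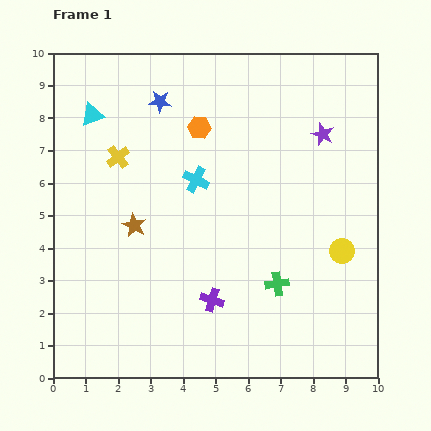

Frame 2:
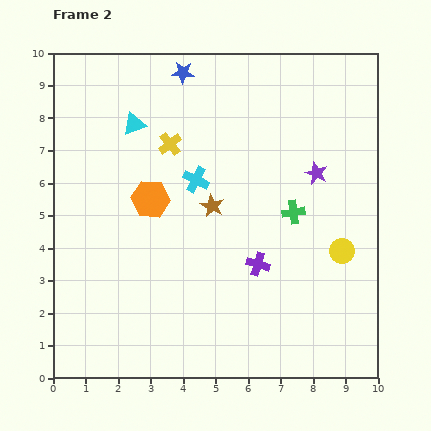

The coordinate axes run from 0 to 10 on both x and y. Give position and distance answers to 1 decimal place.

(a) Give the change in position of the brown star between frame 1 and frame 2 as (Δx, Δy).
(2.4, 0.6)

The brown star was at (2.5, 4.7) in frame 1 and (4.9, 5.3) in frame 2.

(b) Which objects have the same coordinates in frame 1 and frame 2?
the yellow circle, the cyan cross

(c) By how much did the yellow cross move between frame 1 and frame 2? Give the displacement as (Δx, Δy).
(1.6, 0.4)

The yellow cross was at (2.0, 6.8) in frame 1 and (3.6, 7.2) in frame 2.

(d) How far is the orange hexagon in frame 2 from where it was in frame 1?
2.7

The orange hexagon moved from (4.5, 7.7) to (3.0, 5.5), a distance of √(1.5² + 2.2²) ≈ 2.7.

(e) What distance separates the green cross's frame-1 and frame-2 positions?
2.3

The green cross moved from (6.9, 2.9) to (7.4, 5.1), a distance of √(0.5² + 2.2²) ≈ 2.3.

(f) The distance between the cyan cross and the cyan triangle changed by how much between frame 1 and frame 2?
-1.3

Distance in frame 1: 3.8. Distance in frame 2: 2.5.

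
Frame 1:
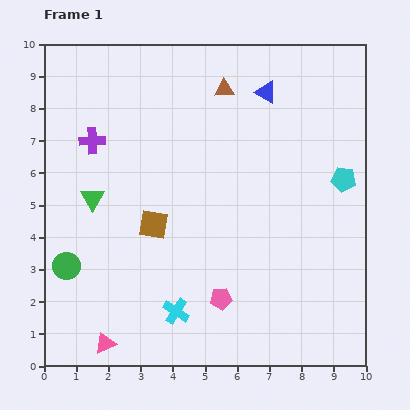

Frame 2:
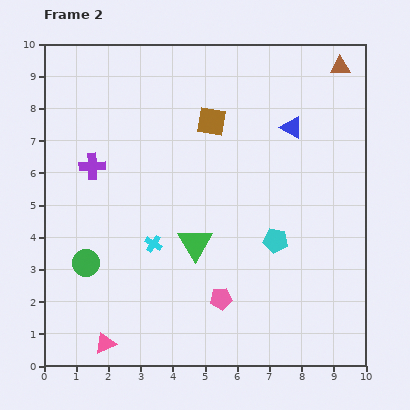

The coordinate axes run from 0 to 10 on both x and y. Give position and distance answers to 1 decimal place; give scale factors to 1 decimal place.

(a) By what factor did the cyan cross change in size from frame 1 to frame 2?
0.6×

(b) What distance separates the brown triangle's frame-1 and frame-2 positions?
3.7

The brown triangle moved from (5.6, 8.6) to (9.2, 9.3), a distance of √(3.6² + 0.7²) ≈ 3.7.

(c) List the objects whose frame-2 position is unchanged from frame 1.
the pink pentagon, the pink triangle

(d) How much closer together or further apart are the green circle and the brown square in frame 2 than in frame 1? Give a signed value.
+2.9

Distance in frame 1: 3.0. Distance in frame 2: 5.9.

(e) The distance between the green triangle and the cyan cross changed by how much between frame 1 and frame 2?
-3.1

Distance in frame 1: 4.4. Distance in frame 2: 1.3.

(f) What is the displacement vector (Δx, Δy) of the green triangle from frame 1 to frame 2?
(3.2, -1.4)

The green triangle was at (1.5, 5.2) in frame 1 and (4.7, 3.8) in frame 2.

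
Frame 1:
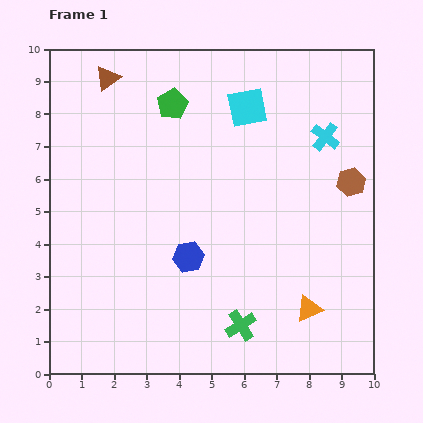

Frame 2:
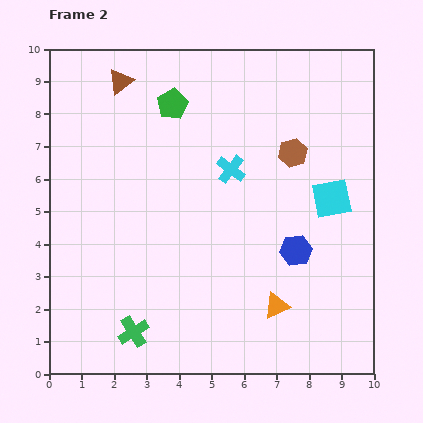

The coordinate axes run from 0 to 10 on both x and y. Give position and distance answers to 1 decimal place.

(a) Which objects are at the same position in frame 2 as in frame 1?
the green pentagon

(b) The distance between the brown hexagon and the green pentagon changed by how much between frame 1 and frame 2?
-2.0

Distance in frame 1: 6.0. Distance in frame 2: 4.0.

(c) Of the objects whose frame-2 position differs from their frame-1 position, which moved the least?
the brown triangle

(moved 0.4)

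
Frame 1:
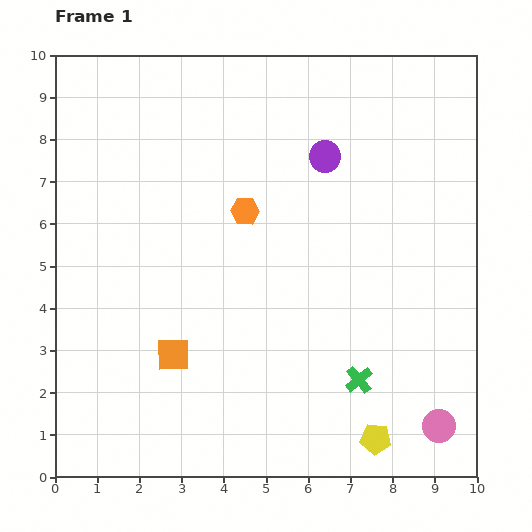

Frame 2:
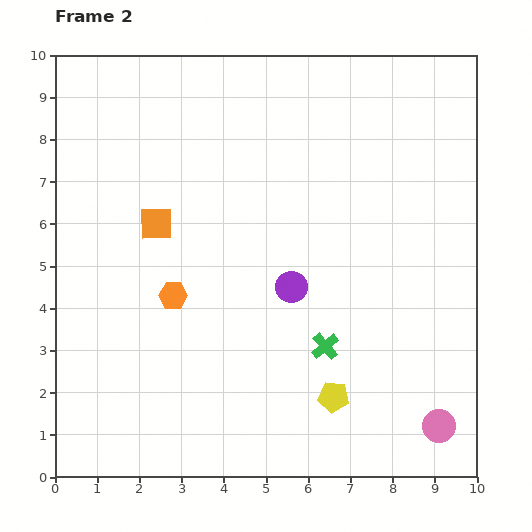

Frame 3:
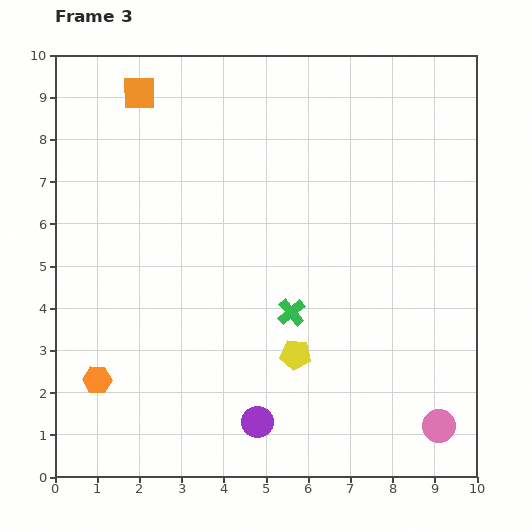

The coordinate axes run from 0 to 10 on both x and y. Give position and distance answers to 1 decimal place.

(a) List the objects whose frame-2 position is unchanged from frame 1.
the pink circle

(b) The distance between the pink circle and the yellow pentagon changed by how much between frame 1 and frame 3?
+2.3

Distance in frame 1: 1.5. Distance in frame 3: 3.8.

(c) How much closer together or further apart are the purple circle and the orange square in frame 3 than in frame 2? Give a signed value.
+4.8

Distance in frame 2: 3.5. Distance in frame 3: 8.3.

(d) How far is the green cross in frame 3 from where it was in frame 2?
1.1

The green cross moved from (6.4, 3.1) to (5.6, 3.9), a distance of √(0.8² + 0.8²) ≈ 1.1.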